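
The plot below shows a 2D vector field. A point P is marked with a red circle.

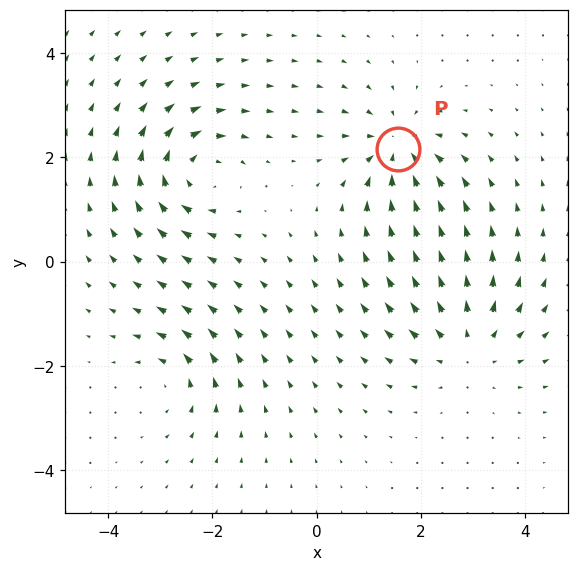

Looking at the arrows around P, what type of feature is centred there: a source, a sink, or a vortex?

At P (1.6, 2.2) the arrows converge inward. Divergence about -5, curl ≈0 — negative divergence with near-zero curl is a sink.

sink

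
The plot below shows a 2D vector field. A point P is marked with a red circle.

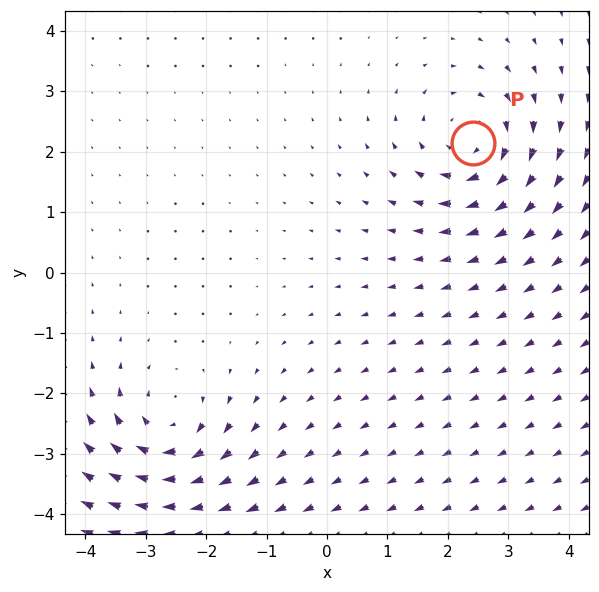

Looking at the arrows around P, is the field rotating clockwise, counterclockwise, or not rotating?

clockwise

Near P at (2.4, 2.1) the arrows circulate clockwise. The curl (z-component) there is about -5; negative curl means clockwise rotation.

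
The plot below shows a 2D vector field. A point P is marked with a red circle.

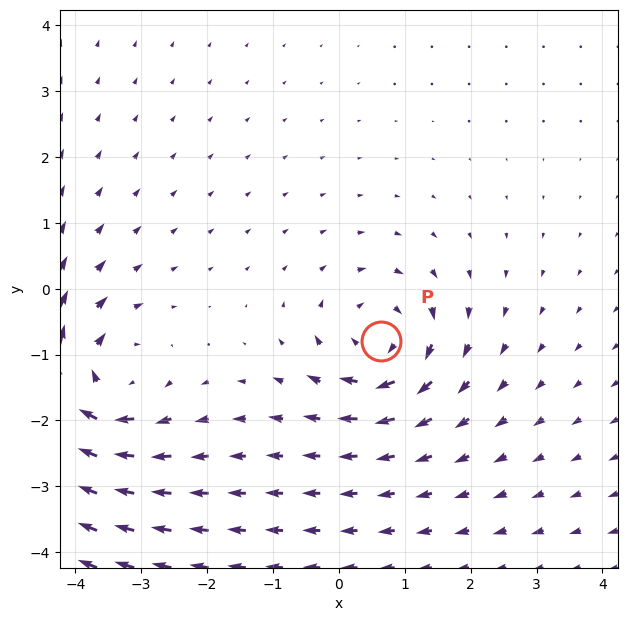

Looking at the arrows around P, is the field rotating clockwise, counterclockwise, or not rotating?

clockwise

Near P at (0.6, -0.8) the arrows circulate clockwise. The curl (z-component) there is about -5; negative curl means clockwise rotation.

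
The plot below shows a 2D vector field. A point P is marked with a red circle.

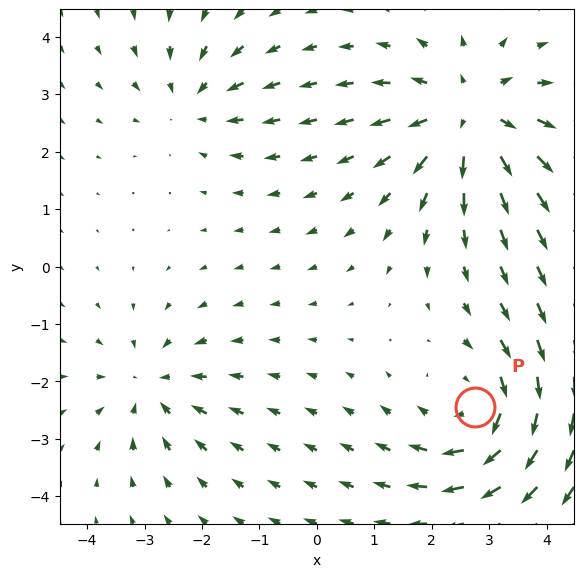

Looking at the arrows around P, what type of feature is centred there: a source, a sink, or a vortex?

At P (2.8, -2.4) the arrows circulate clockwise. Divergence ≈0, curl about -4 — near-zero divergence with nonzero curl is a vortex.

vortex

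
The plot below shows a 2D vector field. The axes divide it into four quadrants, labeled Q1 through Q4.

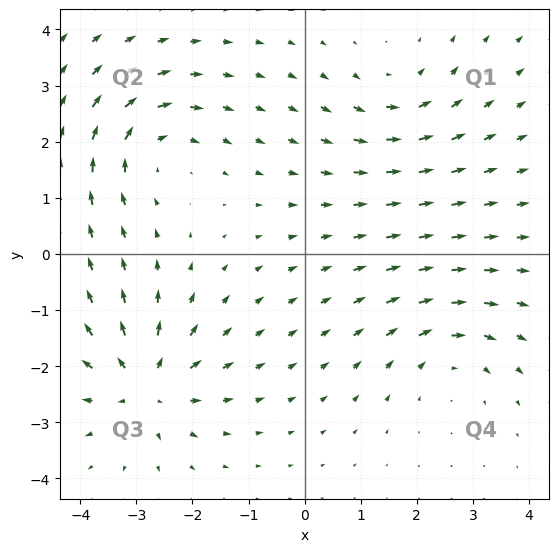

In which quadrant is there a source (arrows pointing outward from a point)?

Q3

The source sits at approximately (-2.8, -2.3), which lies in quadrant Q3. The divergence there is about +6, positive as expected for a source.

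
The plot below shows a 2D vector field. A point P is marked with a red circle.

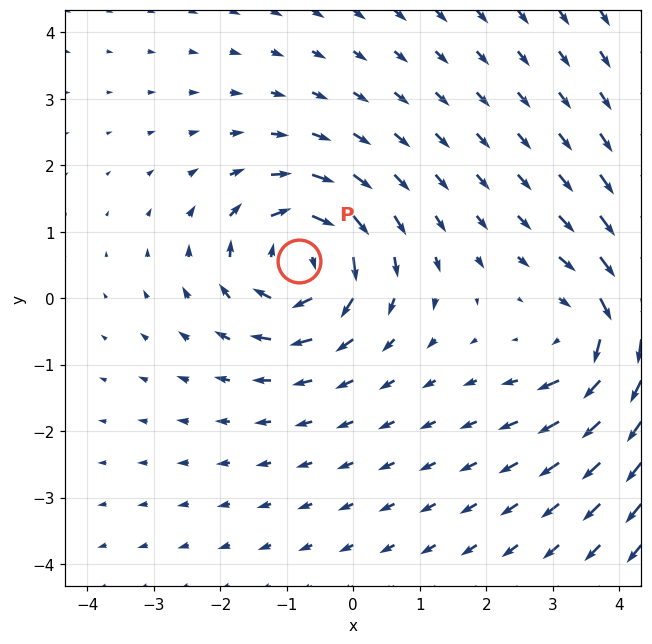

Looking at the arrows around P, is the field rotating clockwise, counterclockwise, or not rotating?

clockwise

Near P at (-0.8, 0.6) the arrows circulate clockwise. The curl (z-component) there is about -6; negative curl means clockwise rotation.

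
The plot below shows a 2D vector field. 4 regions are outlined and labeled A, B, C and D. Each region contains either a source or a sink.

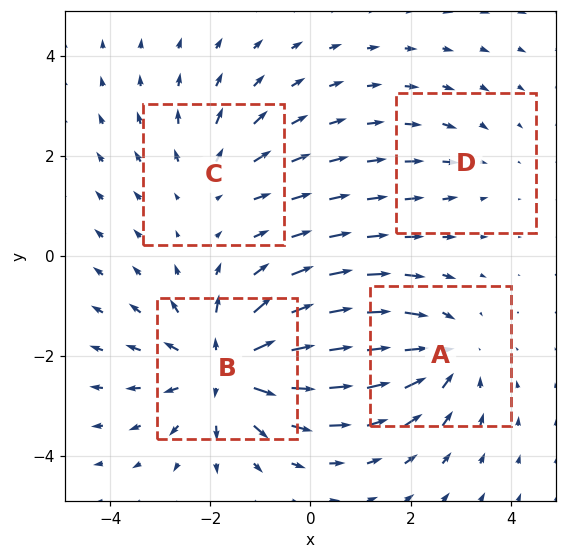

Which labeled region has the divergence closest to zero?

Divergence at each region's feature centre — A: about -4, B: about +6, C: about +3, D: about -2. Region D is closest to zero.

D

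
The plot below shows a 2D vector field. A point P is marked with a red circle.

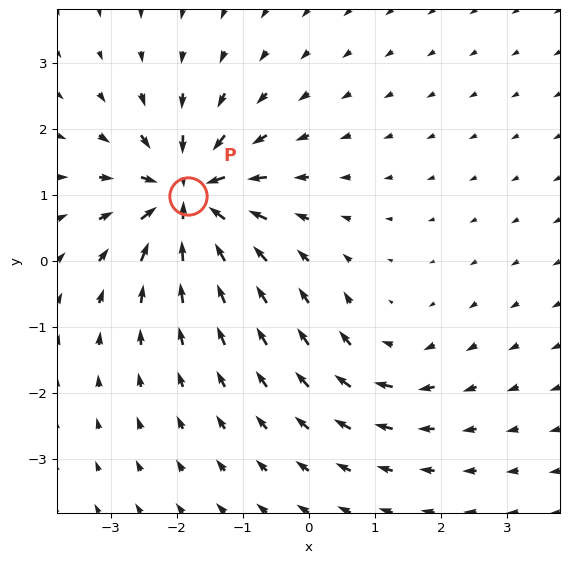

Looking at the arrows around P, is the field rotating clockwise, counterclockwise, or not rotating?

Near P at (-1.8, 1.0) the arrows show no circulation. The curl there is ≈0.

not rotating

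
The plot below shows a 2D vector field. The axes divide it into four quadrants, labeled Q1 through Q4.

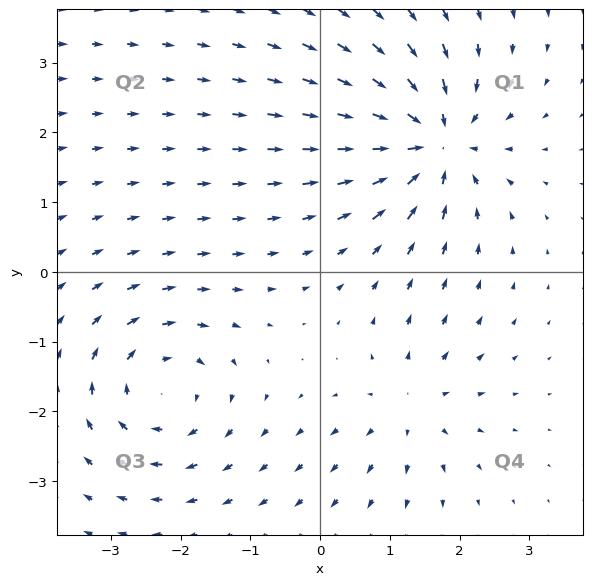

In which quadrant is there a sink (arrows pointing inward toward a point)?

Q1

The sink sits at approximately (1.6, 1.9), which lies in quadrant Q1. The divergence there is about -7, negative as expected for a sink.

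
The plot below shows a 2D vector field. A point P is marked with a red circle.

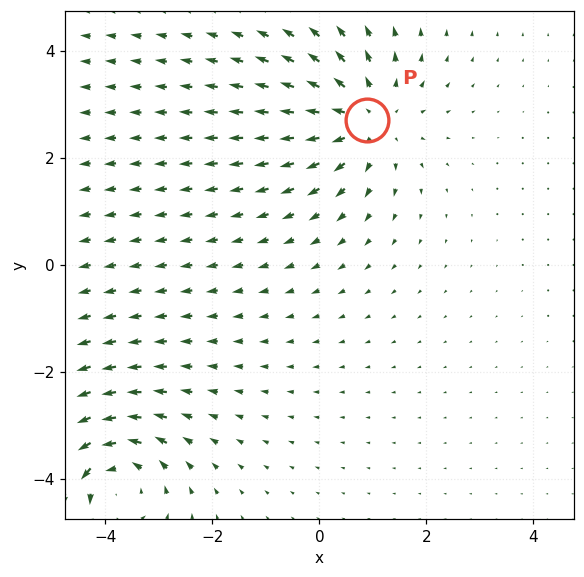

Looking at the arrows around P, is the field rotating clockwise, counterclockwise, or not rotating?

Near P at (0.9, 2.7) the arrows show no circulation. The curl there is ≈0.

not rotating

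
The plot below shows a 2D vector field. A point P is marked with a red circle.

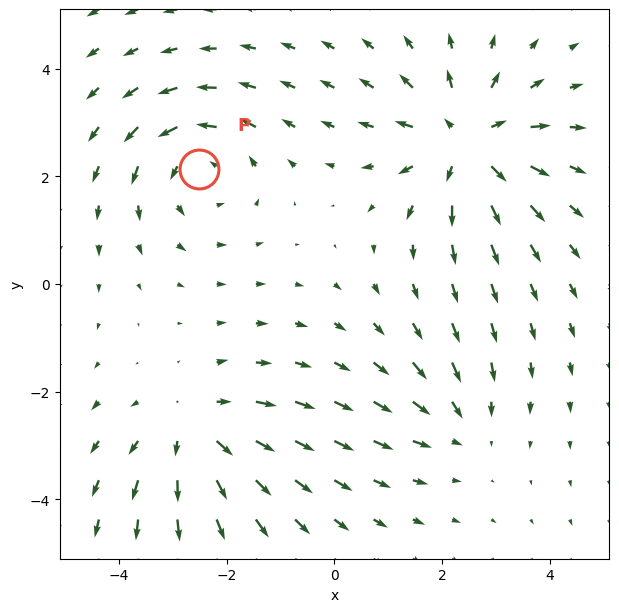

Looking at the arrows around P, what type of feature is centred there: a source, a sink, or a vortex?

At P (-2.5, 2.1) the arrows circulate counterclockwise. Divergence ≈0, curl about +3 — near-zero divergence with nonzero curl is a vortex.

vortex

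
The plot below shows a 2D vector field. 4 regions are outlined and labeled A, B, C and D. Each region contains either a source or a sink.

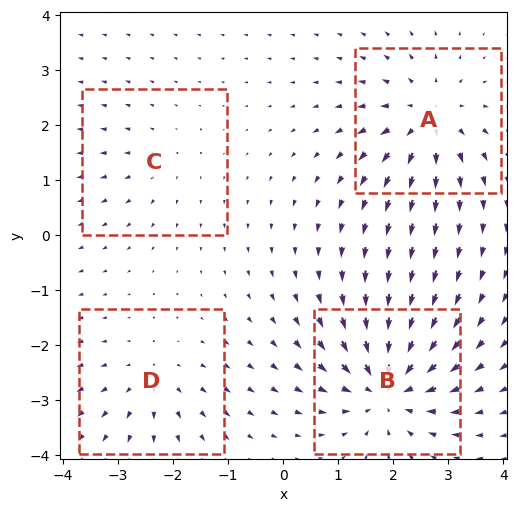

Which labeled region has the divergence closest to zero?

Divergence at each region's feature centre — A: about +6, B: about -8, C: about +2, D: about +4. Region C is closest to zero.

C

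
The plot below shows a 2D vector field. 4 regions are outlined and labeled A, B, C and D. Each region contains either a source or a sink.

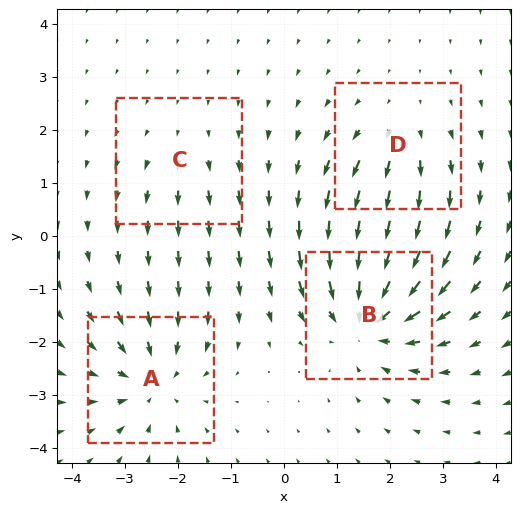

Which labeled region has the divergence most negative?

B

Divergence at each region's feature centre — A: about -5, B: about -6, C: about +2, D: about +3. Region B is most negative.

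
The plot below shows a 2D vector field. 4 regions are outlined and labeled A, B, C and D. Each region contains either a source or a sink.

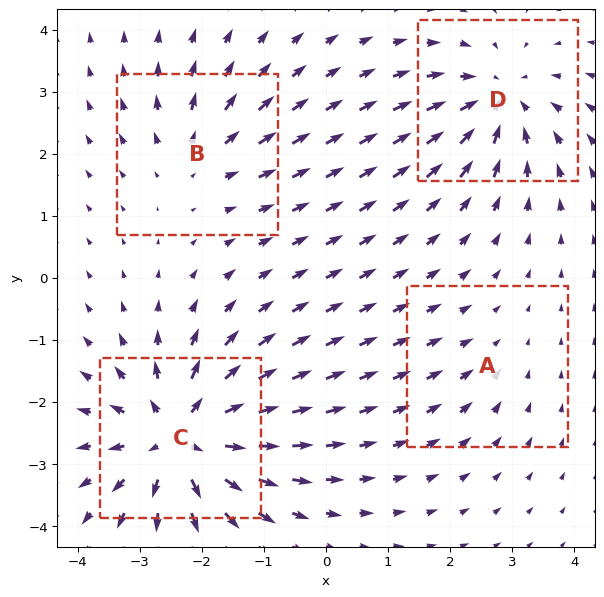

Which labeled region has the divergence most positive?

C

Divergence at each region's feature centre — A: about -2, B: about +4, C: about +8, D: about -6. Region C is most positive.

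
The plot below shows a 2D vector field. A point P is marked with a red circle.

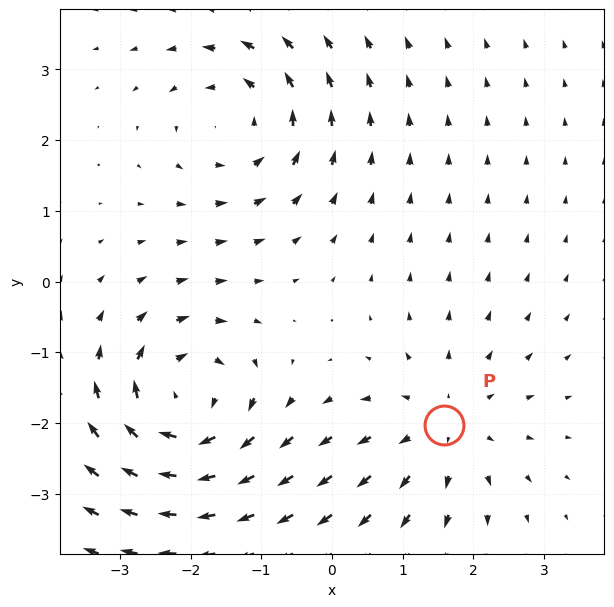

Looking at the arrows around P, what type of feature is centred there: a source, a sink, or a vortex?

source

At P (1.6, -2.0) the arrows spread outward. Divergence about +3, curl ≈0 — positive divergence with near-zero curl is a source.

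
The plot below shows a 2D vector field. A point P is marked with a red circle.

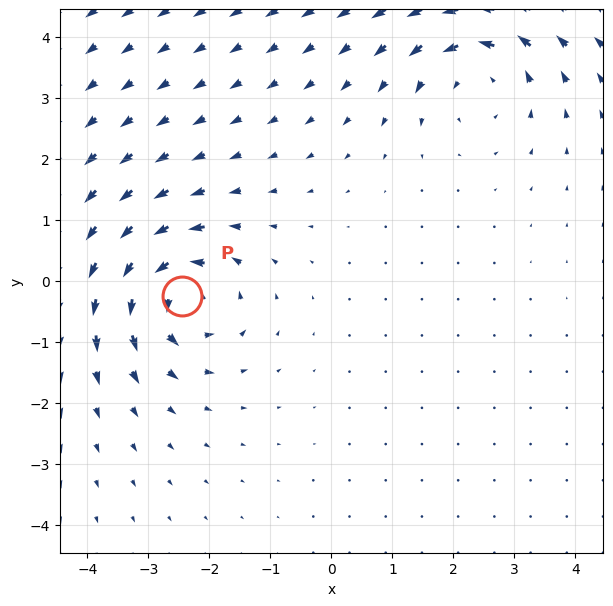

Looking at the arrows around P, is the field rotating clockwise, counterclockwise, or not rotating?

Near P at (-2.4, -0.2) the arrows circulate counterclockwise. The curl (z-component) there is about +5; positive curl means counterclockwise rotation.

counterclockwise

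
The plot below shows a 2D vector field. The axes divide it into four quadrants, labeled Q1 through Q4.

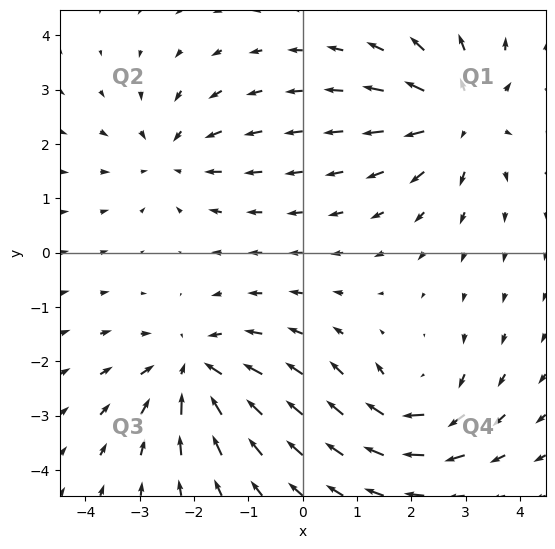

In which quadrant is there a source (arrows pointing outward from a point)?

Q1

The source sits at approximately (2.9, 2.5), which lies in quadrant Q1. The divergence there is about +4, positive as expected for a source.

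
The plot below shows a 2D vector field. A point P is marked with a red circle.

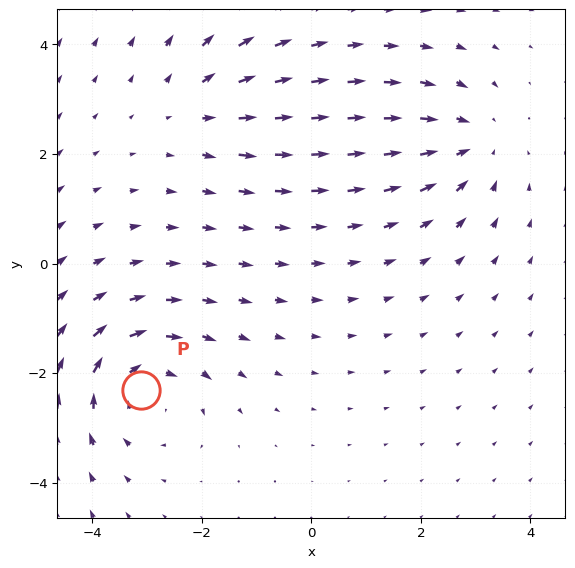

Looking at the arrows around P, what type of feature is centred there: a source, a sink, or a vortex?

At P (-3.1, -2.3) the arrows circulate clockwise. Divergence ≈0, curl about -4 — near-zero divergence with nonzero curl is a vortex.

vortex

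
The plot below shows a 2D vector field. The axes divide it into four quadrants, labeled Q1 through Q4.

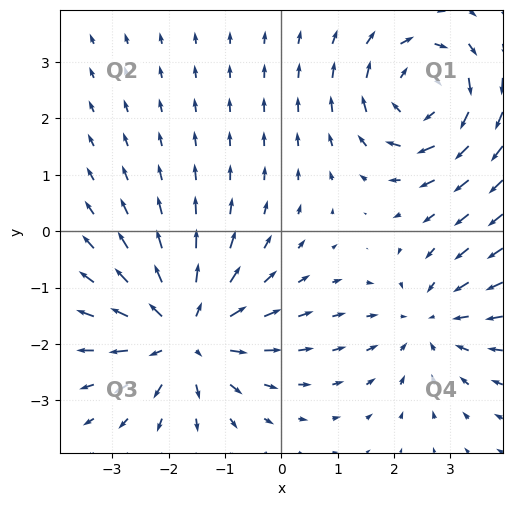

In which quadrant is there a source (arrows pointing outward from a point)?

The source sits at approximately (-1.7, -1.8), which lies in quadrant Q3. The divergence there is about +5, positive as expected for a source.

Q3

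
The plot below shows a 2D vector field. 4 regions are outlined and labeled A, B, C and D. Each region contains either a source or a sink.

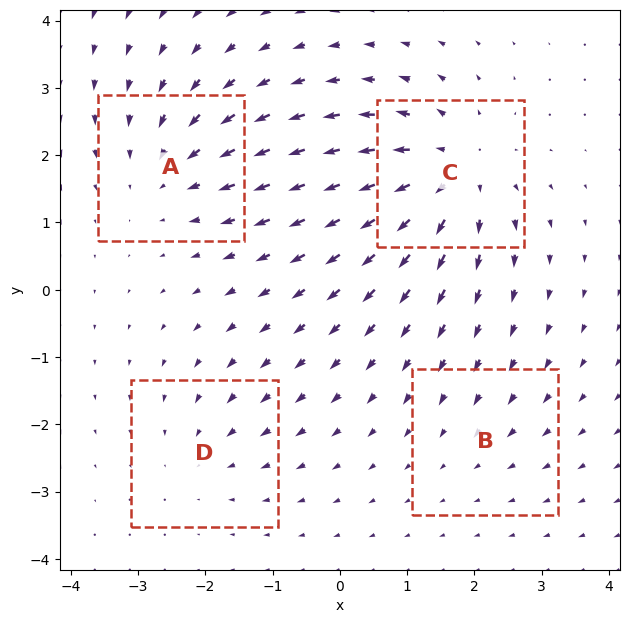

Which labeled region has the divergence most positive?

Divergence at each region's feature centre — A: about -4, B: about -2, C: about +6, D: about -3. Region C is most positive.

C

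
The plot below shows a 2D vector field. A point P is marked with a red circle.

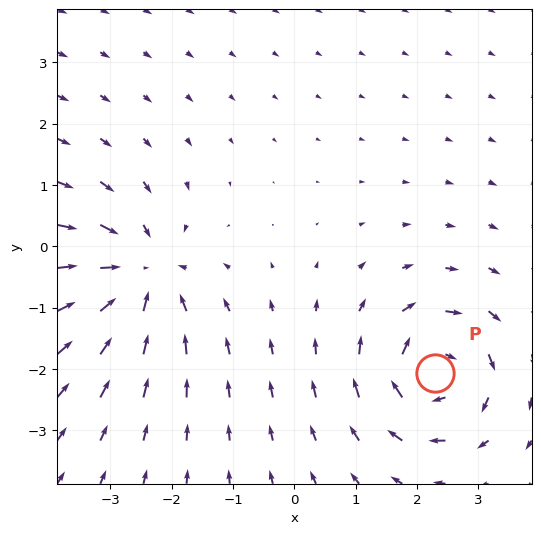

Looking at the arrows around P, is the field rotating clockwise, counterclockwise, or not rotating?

clockwise

Near P at (2.3, -2.1) the arrows circulate clockwise. The curl (z-component) there is about -5; negative curl means clockwise rotation.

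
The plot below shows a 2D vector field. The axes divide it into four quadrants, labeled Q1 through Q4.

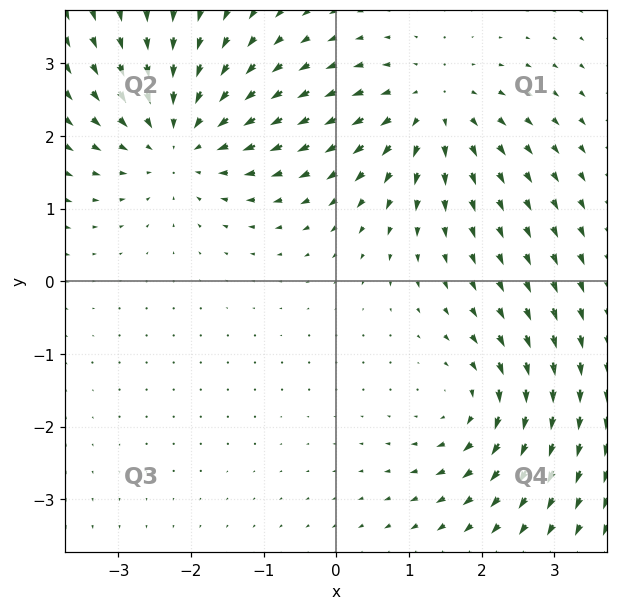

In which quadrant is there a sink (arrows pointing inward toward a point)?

Q2

The sink sits at approximately (-2.2, 1.9), which lies in quadrant Q2. The divergence there is about -3, negative as expected for a sink.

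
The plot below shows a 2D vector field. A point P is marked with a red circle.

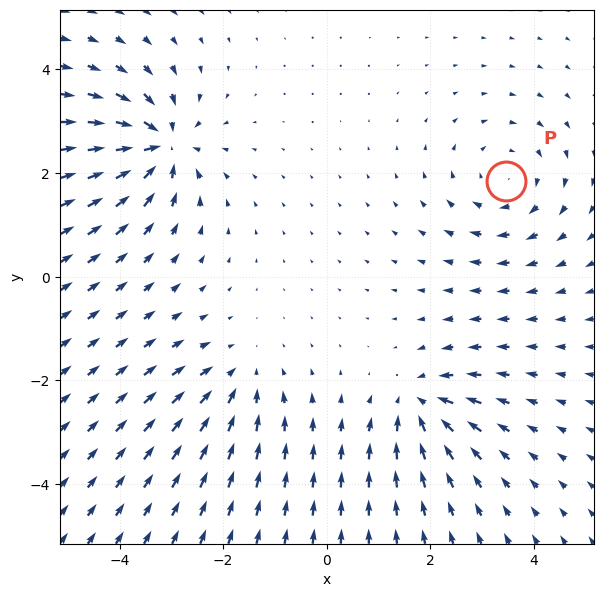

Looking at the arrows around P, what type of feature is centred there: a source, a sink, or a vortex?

At P (3.5, 1.8) the arrows circulate clockwise. Divergence ≈0, curl about -3 — near-zero divergence with nonzero curl is a vortex.

vortex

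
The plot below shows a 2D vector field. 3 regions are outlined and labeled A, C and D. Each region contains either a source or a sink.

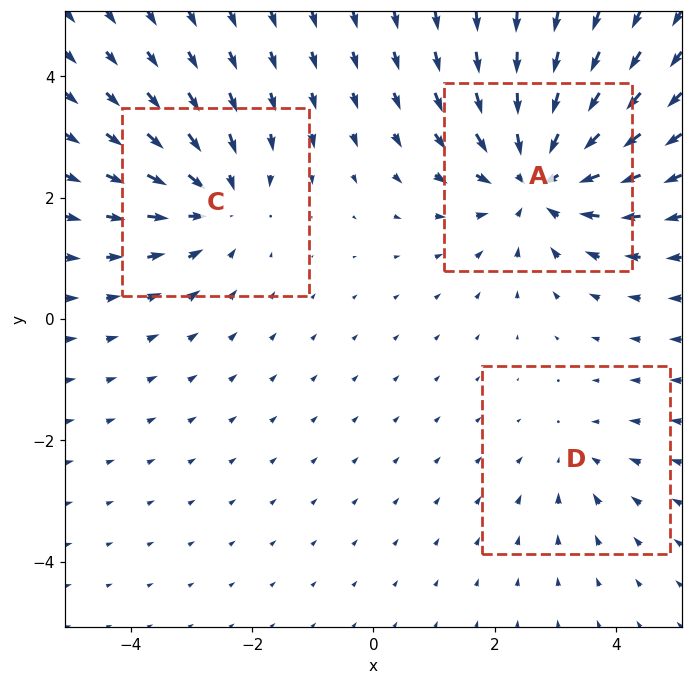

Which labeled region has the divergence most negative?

A

Divergence at each region's feature centre — A: about -4, C: about -3, D: about -2. Region A is most negative.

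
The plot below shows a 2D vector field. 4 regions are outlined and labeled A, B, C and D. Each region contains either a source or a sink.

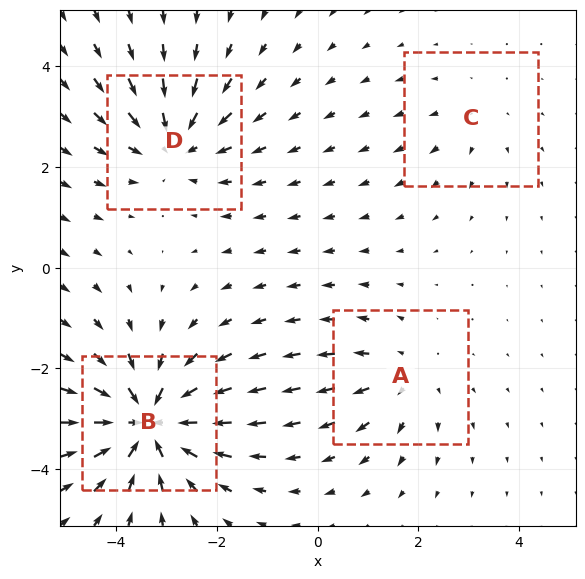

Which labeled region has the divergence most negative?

B

Divergence at each region's feature centre — A: about +3, B: about -7, C: about +2, D: about -4. Region B is most negative.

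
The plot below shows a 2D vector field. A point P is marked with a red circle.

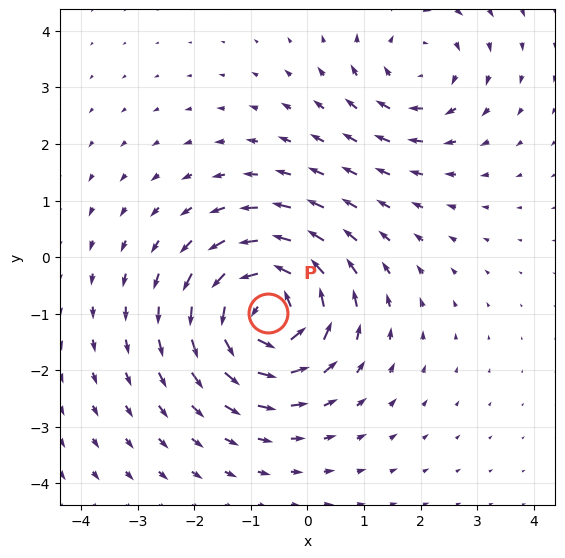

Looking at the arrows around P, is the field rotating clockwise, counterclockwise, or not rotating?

Near P at (-0.7, -1.0) the arrows circulate counterclockwise. The curl (z-component) there is about +6; positive curl means counterclockwise rotation.

counterclockwise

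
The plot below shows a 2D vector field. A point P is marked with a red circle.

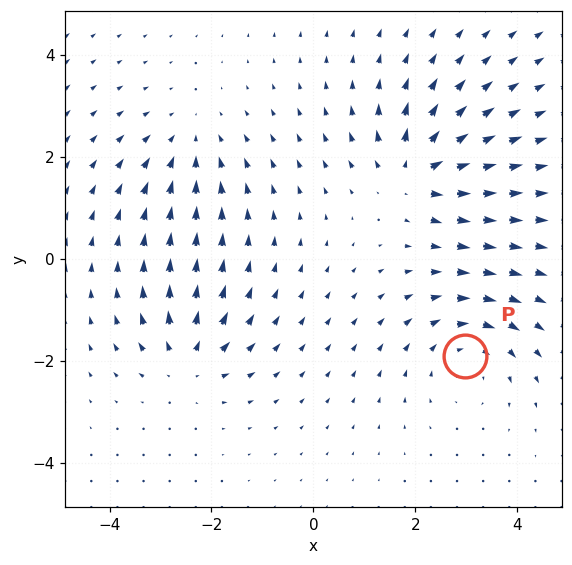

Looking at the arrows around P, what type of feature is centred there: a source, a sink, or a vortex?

vortex

At P (3.0, -1.9) the arrows circulate clockwise. Divergence ≈0, curl about -4 — near-zero divergence with nonzero curl is a vortex.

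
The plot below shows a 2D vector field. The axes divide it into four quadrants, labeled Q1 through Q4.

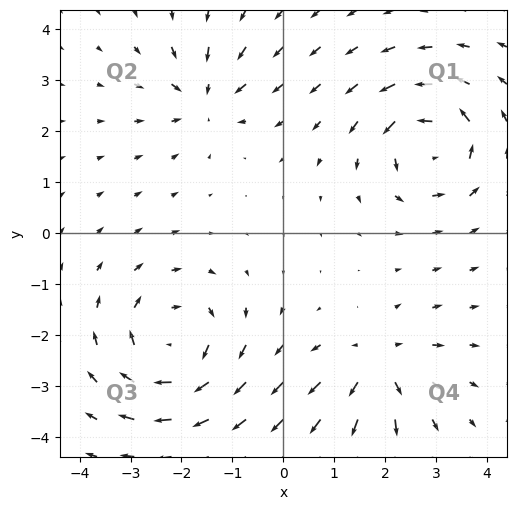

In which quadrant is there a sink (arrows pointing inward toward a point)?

Q2

The sink sits at approximately (-1.5, 2.7), which lies in quadrant Q2. The divergence there is about -4, negative as expected for a sink.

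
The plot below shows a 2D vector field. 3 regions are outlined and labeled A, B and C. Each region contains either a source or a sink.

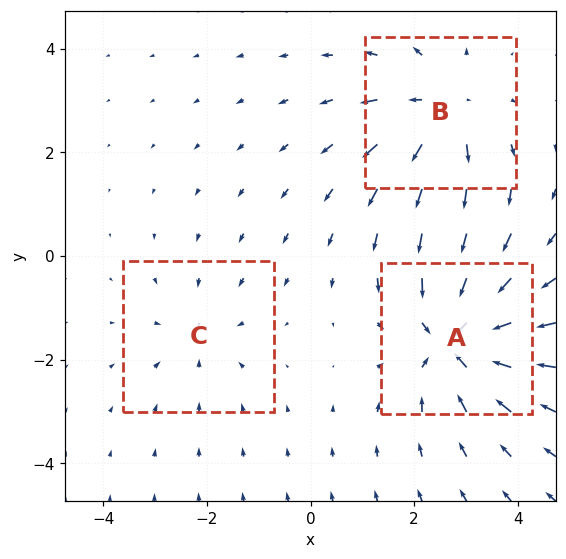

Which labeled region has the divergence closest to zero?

C

Divergence at each region's feature centre — A: about -4, B: about +3, C: about -2. Region C is closest to zero.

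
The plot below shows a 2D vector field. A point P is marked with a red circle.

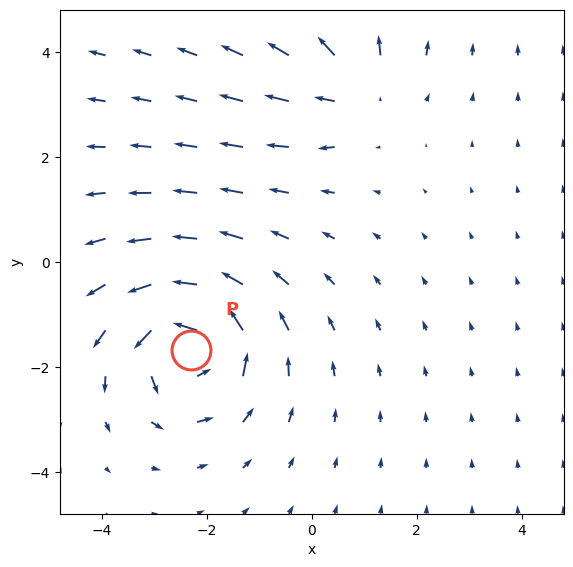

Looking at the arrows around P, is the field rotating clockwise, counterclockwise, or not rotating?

Near P at (-2.3, -1.7) the arrows circulate counterclockwise. The curl (z-component) there is about +6; positive curl means counterclockwise rotation.

counterclockwise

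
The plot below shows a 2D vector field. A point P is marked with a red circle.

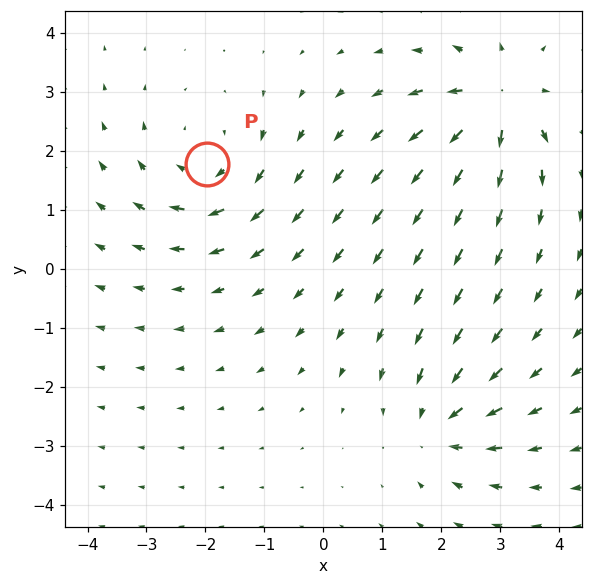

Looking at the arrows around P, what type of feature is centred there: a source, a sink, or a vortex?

vortex

At P (-2.0, 1.8) the arrows circulate clockwise. Divergence ≈0, curl about -4 — near-zero divergence with nonzero curl is a vortex.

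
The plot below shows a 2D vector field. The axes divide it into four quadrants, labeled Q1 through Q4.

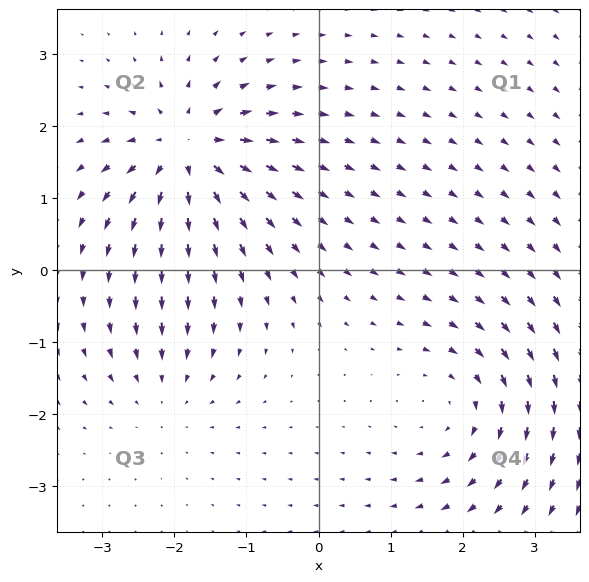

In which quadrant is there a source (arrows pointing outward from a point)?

The source sits at approximately (-1.8, 1.6), which lies in quadrant Q2. The divergence there is about +7, positive as expected for a source.

Q2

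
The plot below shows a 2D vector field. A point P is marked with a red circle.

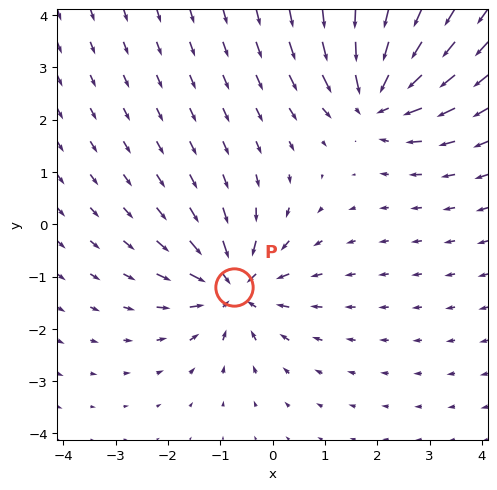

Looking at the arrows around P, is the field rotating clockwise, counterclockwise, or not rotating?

Near P at (-0.7, -1.2) the arrows show no circulation. The curl there is ≈0.

not rotating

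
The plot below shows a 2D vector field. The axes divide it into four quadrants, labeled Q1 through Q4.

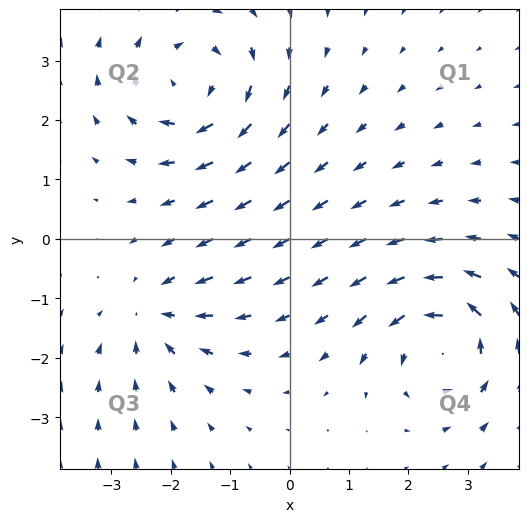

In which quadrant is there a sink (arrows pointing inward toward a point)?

Q3

The sink sits at approximately (-2.3, -1.3), which lies in quadrant Q3. The divergence there is about -4, negative as expected for a sink.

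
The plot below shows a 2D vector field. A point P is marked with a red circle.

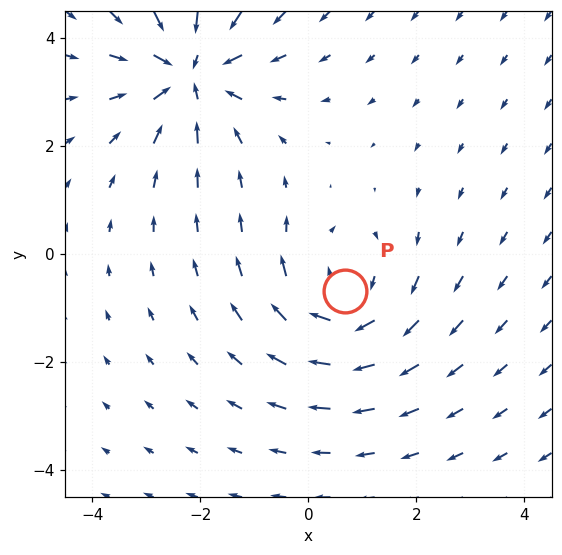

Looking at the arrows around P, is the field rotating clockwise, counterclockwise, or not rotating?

Near P at (0.7, -0.7) the arrows circulate clockwise. The curl (z-component) there is about -3; negative curl means clockwise rotation.

clockwise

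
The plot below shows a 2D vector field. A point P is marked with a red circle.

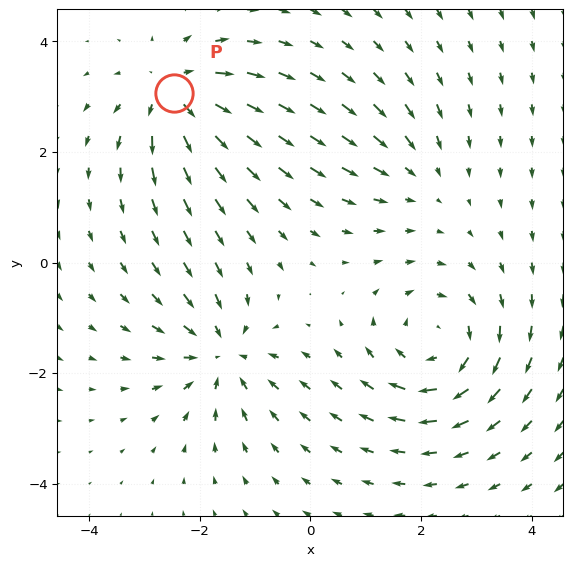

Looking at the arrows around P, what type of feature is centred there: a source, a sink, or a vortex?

At P (-2.5, 3.1) the arrows spread outward. Divergence about +5, curl ≈0 — positive divergence with near-zero curl is a source.

source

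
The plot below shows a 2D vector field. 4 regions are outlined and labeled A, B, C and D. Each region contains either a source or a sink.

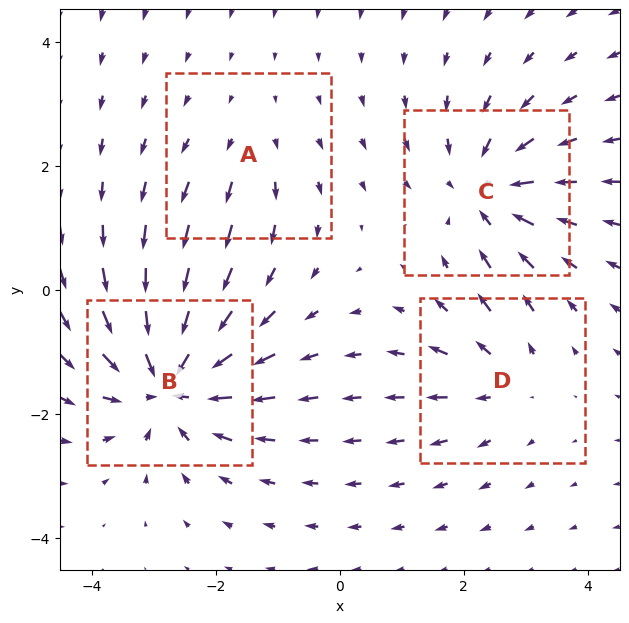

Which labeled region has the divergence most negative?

B

Divergence at each region's feature centre — A: about +2, B: about -7, C: about -5, D: about +3. Region B is most negative.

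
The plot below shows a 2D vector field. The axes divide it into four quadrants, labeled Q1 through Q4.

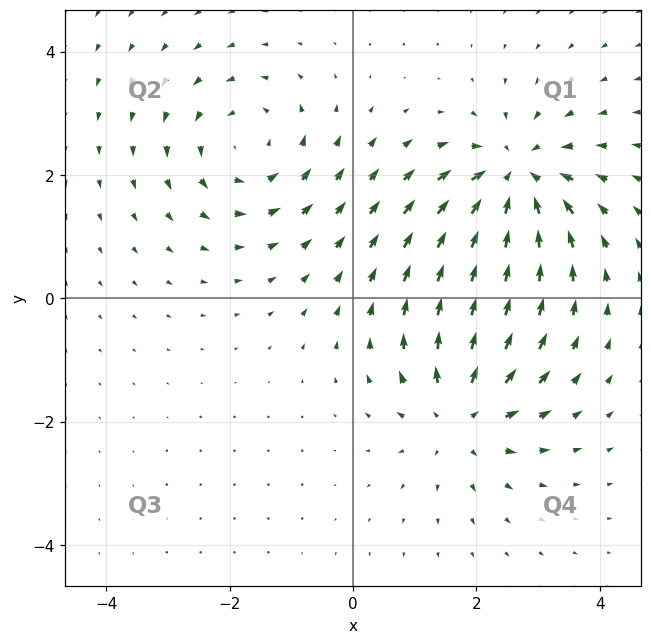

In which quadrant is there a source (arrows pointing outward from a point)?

The source sits at approximately (1.8, -1.9), which lies in quadrant Q4. The divergence there is about +4, positive as expected for a source.

Q4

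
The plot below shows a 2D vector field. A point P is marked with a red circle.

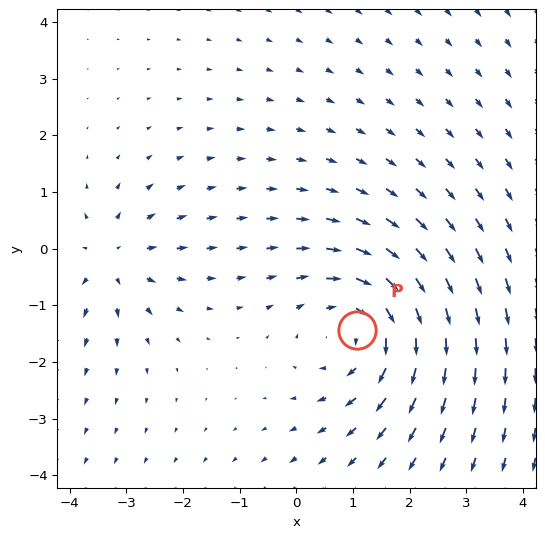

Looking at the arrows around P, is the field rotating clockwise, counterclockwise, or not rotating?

Near P at (1.1, -1.4) the arrows circulate clockwise. The curl (z-component) there is about -4; negative curl means clockwise rotation.

clockwise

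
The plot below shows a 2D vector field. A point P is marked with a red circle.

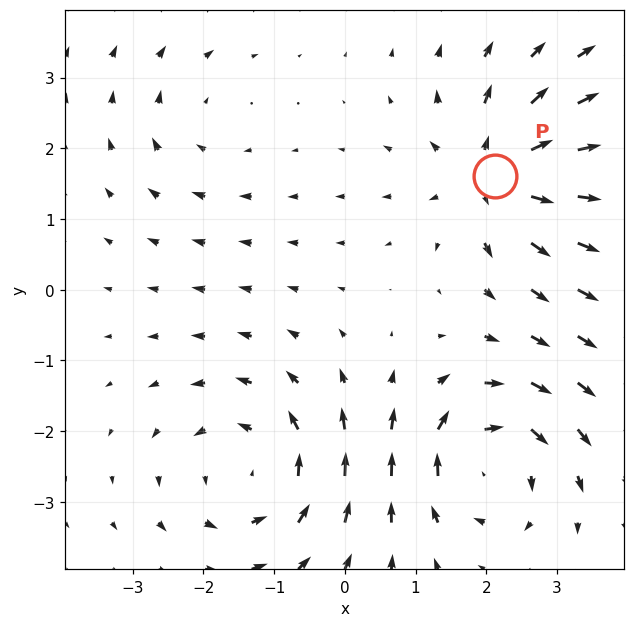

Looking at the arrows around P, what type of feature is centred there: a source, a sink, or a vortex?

At P (2.1, 1.6) the arrows spread outward. Divergence about +5, curl ≈0 — positive divergence with near-zero curl is a source.

source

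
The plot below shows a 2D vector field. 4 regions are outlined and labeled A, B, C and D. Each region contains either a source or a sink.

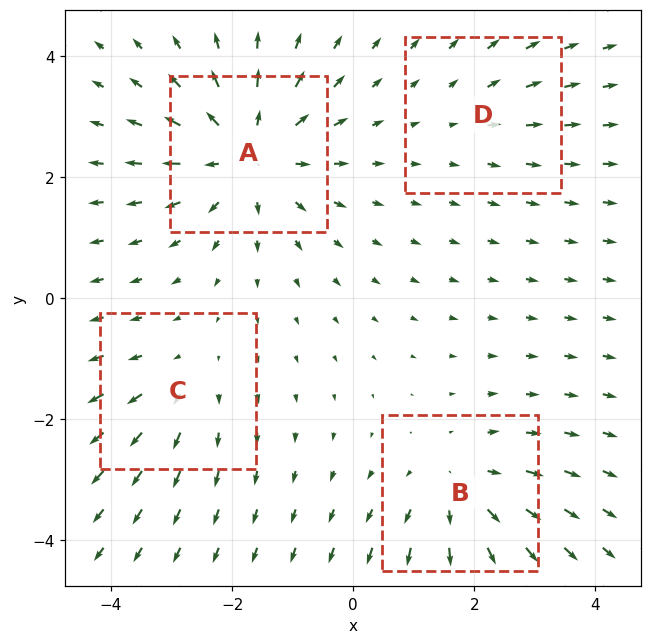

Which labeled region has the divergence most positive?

A

Divergence at each region's feature centre — A: about +6, B: about +4, C: about +3, D: about +2. Region A is most positive.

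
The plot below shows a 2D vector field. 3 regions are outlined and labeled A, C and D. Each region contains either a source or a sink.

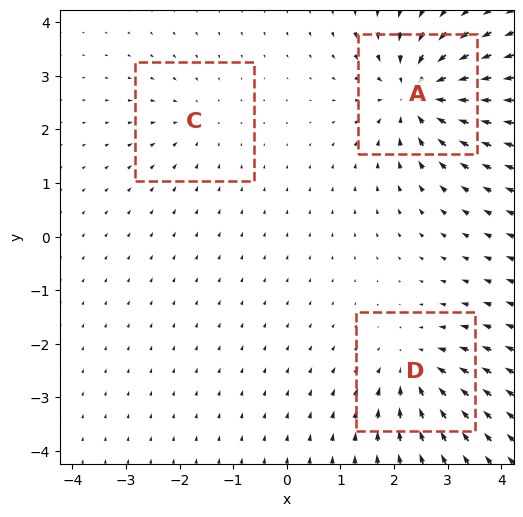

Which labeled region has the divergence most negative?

Divergence at each region's feature centre — A: about -6, C: about -2, D: about -4. Region A is most negative.

A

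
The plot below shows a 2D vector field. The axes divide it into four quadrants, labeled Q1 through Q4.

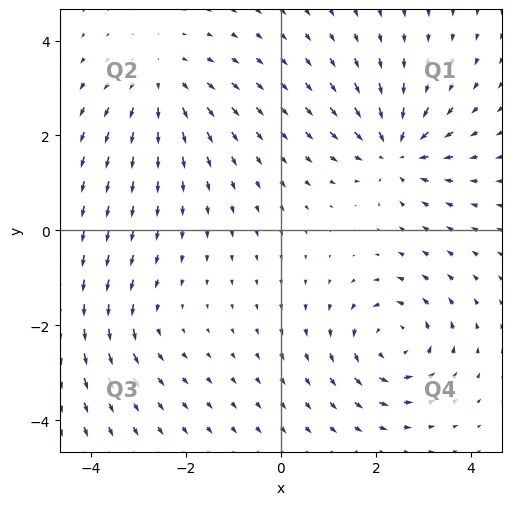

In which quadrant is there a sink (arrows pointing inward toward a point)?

The sink sits at approximately (2.4, 1.7), which lies in quadrant Q1. The divergence there is about -5, negative as expected for a sink.

Q1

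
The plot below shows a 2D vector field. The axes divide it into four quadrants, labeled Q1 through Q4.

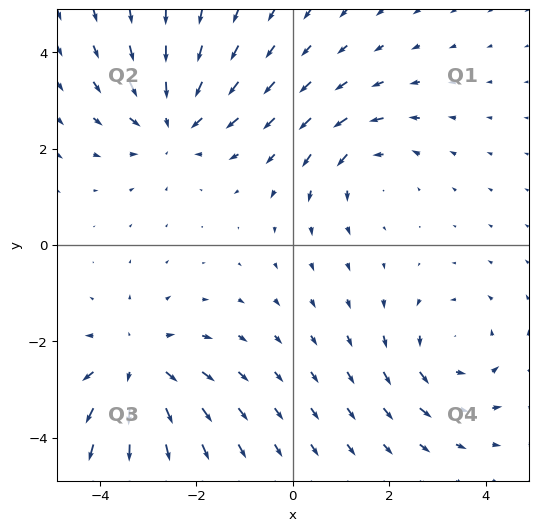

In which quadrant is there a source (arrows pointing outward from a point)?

Q3

The source sits at approximately (-3.2, -2.5), which lies in quadrant Q3. The divergence there is about +4, positive as expected for a source.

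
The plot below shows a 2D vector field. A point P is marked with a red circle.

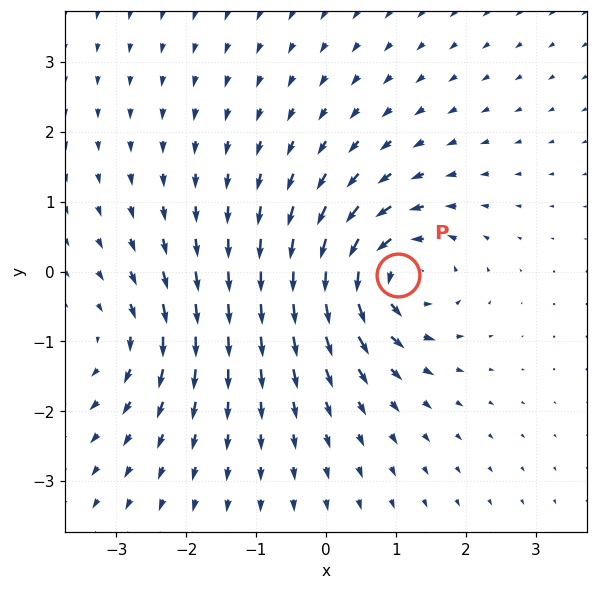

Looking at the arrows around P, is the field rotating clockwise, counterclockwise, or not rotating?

Near P at (1.0, -0.1) the arrows circulate counterclockwise. The curl (z-component) there is about +7; positive curl means counterclockwise rotation.

counterclockwise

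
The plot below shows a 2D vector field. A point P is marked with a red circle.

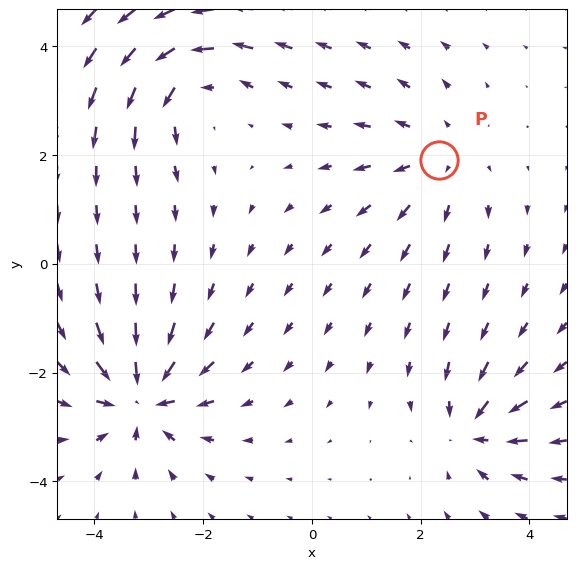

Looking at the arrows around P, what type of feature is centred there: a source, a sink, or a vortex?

source

At P (2.3, 1.9) the arrows spread outward. Divergence about +3, curl ≈0 — positive divergence with near-zero curl is a source.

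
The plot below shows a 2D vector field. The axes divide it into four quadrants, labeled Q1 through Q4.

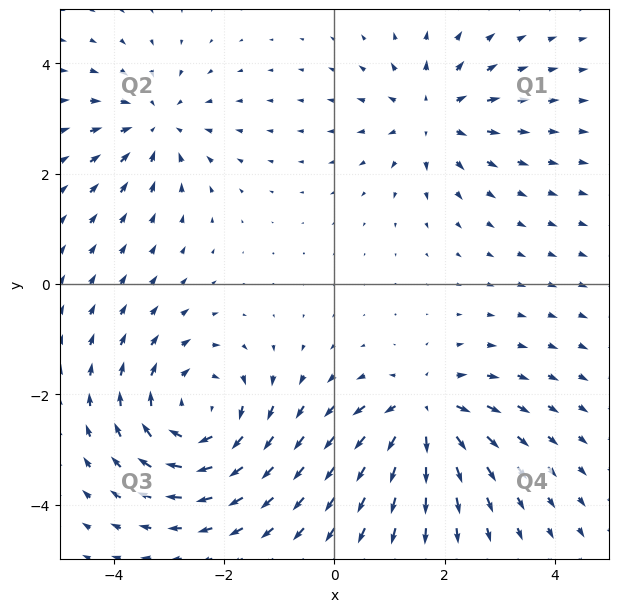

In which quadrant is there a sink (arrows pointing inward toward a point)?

The sink sits at approximately (-3.2, 2.9), which lies in quadrant Q2. The divergence there is about -3, negative as expected for a sink.

Q2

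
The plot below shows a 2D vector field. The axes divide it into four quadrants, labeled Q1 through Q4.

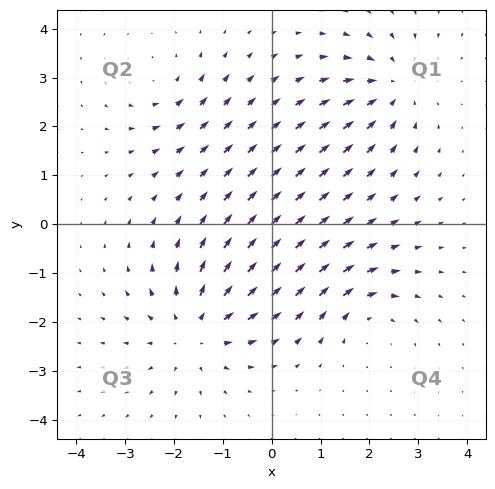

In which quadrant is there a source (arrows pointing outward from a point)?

The source sits at approximately (-1.6, -2.2), which lies in quadrant Q3. The divergence there is about +4, positive as expected for a source.

Q3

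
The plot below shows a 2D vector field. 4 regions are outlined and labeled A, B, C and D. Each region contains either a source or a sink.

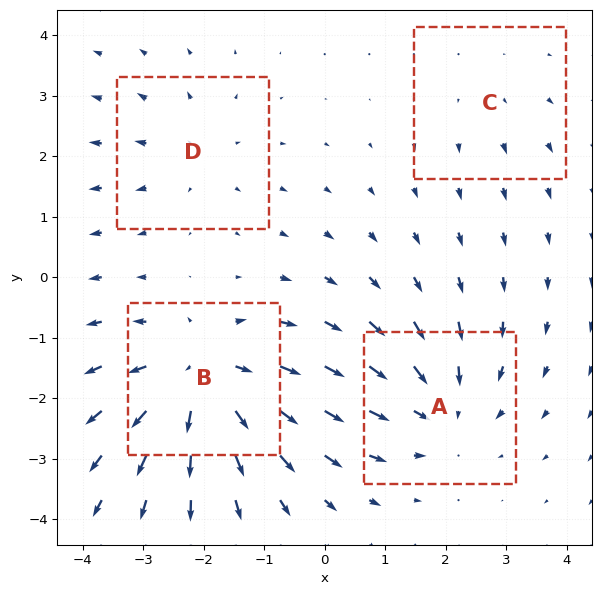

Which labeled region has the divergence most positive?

B

Divergence at each region's feature centre — A: about -4, B: about +6, C: about +2, D: about +3. Region B is most positive.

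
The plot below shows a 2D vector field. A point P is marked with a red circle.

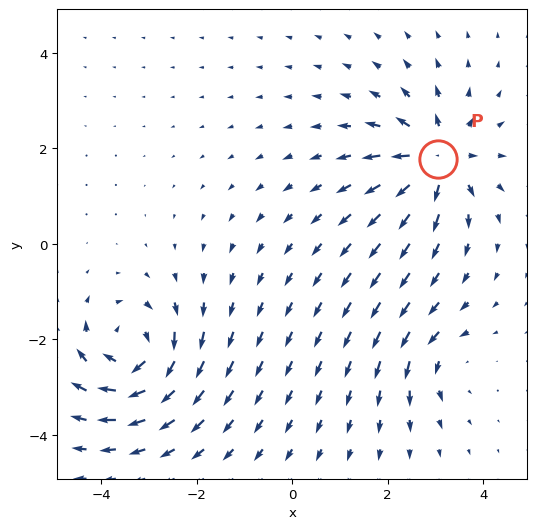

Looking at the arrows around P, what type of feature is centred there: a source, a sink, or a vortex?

At P (3.0, 1.8) the arrows spread outward. Divergence about +6, curl ≈0 — positive divergence with near-zero curl is a source.

source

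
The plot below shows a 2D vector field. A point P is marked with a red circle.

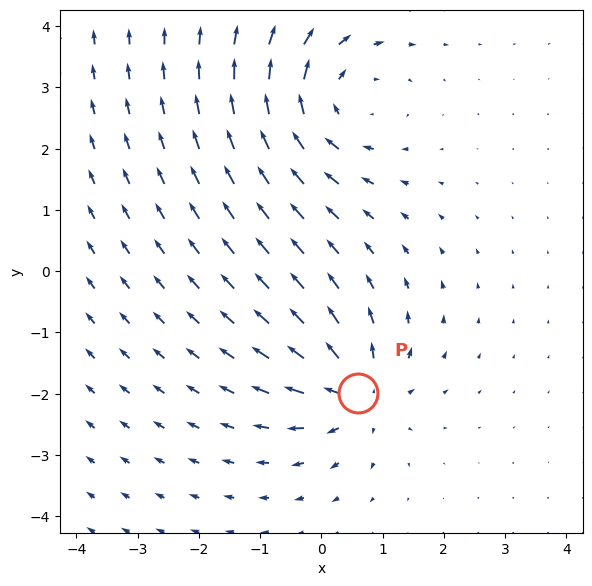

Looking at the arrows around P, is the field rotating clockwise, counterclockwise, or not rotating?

Near P at (0.6, -2.0) the arrows show no circulation. The curl there is ≈0.

not rotating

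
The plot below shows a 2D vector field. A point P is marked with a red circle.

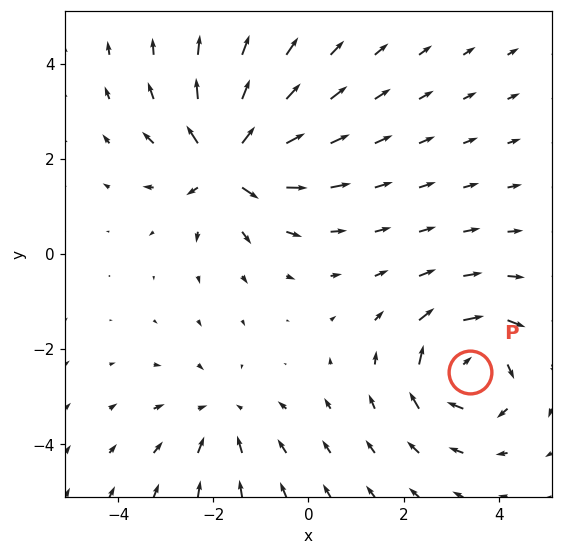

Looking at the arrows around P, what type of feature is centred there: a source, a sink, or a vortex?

vortex

At P (3.4, -2.5) the arrows circulate clockwise. Divergence ≈0, curl about -5 — near-zero divergence with nonzero curl is a vortex.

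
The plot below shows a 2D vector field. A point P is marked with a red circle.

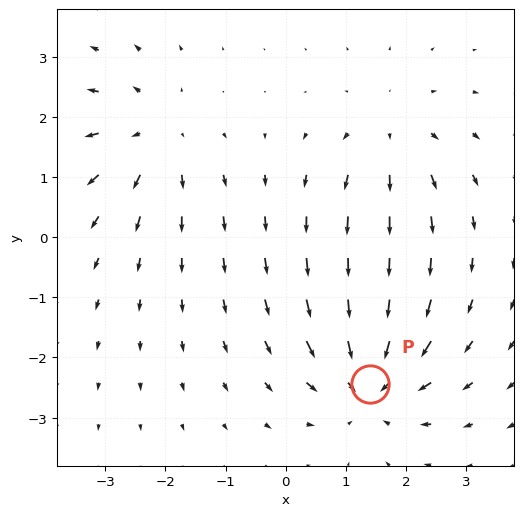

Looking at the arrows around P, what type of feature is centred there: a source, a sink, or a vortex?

sink

At P (1.4, -2.4) the arrows converge inward. Divergence about -4, curl ≈0 — negative divergence with near-zero curl is a sink.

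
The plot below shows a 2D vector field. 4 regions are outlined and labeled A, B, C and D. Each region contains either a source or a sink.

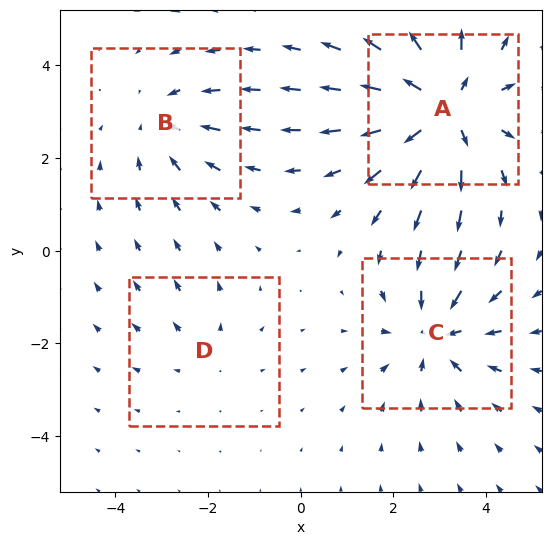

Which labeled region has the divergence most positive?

Divergence at each region's feature centre — A: about +6, B: about -3, C: about -4, D: about +2. Region A is most positive.

A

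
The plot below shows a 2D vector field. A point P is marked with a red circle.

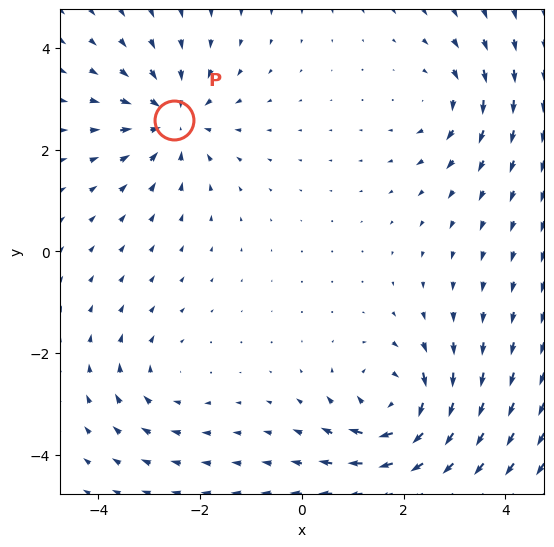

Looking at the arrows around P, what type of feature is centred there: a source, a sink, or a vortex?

At P (-2.5, 2.6) the arrows converge inward. Divergence about -4, curl ≈0 — negative divergence with near-zero curl is a sink.

sink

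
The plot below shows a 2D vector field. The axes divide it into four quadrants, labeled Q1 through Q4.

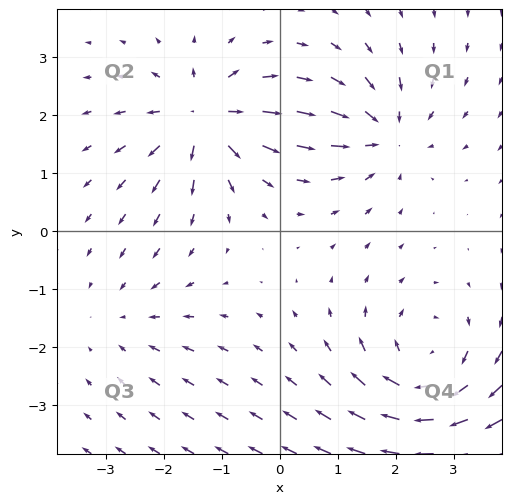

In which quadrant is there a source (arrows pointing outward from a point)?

Q2

The source sits at approximately (-1.3, 2.0), which lies in quadrant Q2. The divergence there is about +6, positive as expected for a source.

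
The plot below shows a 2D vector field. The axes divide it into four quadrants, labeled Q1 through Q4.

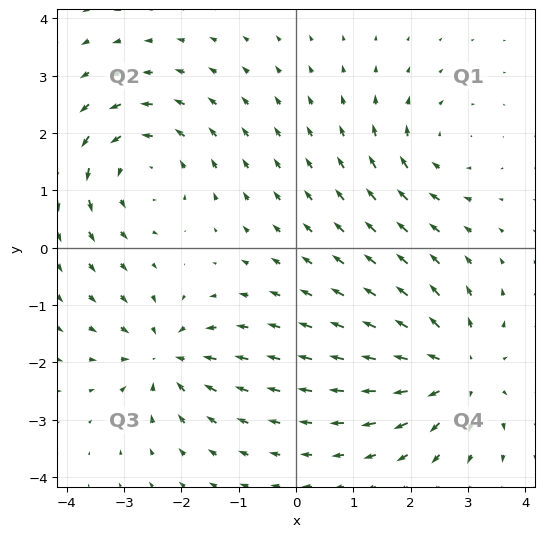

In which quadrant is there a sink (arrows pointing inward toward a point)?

Q3

The sink sits at approximately (-2.3, -1.9), which lies in quadrant Q3. The divergence there is about -5, negative as expected for a sink.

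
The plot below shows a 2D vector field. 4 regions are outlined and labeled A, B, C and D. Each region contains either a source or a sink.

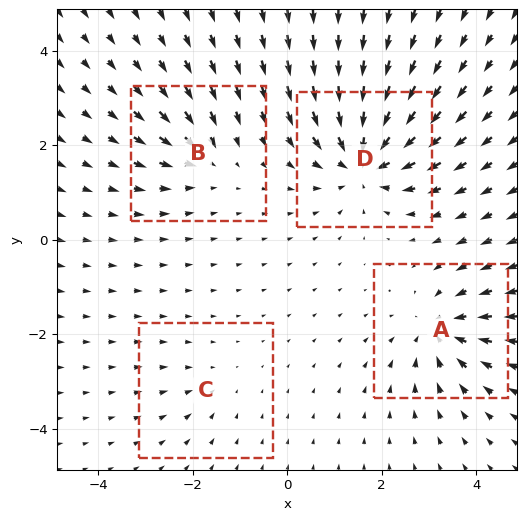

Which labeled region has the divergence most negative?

D

Divergence at each region's feature centre — A: about -5, B: about -4, C: about -2, D: about -8. Region D is most negative.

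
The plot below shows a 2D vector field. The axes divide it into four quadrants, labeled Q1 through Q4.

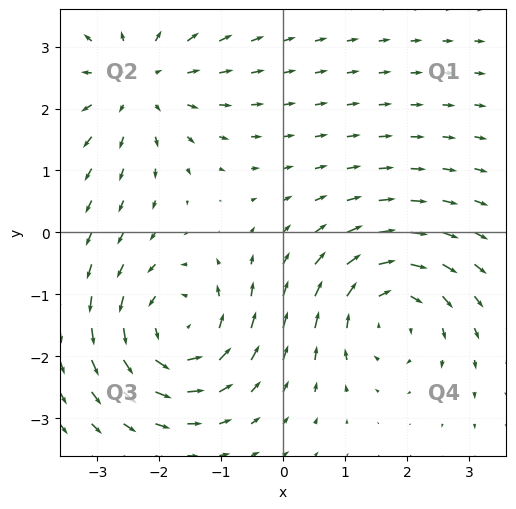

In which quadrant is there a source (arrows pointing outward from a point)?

The source sits at approximately (-2.3, 2.4), which lies in quadrant Q2. The divergence there is about +4, positive as expected for a source.

Q2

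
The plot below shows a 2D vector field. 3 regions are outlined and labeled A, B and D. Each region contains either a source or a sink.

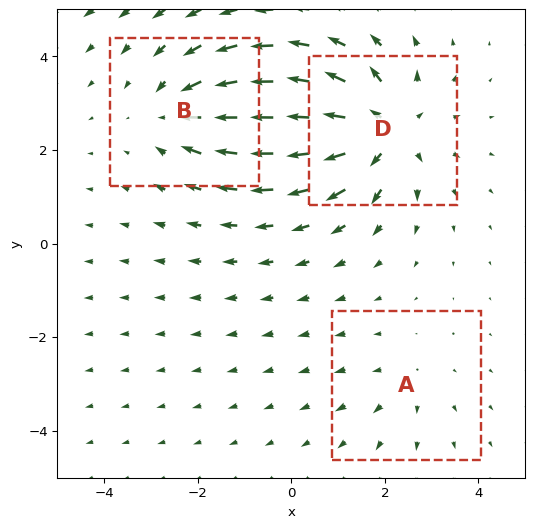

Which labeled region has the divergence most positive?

Divergence at each region's feature centre — A: about +2, B: about -3, D: about +5. Region D is most positive.

D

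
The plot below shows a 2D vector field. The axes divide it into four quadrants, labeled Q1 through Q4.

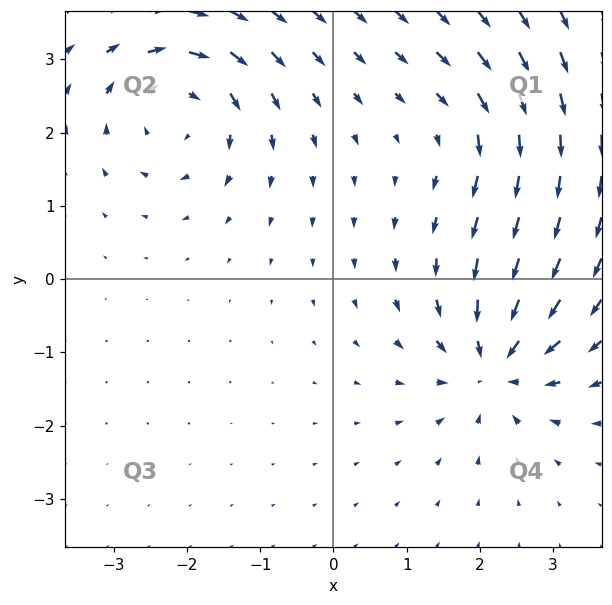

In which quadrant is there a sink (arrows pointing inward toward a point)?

The sink sits at approximately (2.2, -1.2), which lies in quadrant Q4. The divergence there is about -6, negative as expected for a sink.

Q4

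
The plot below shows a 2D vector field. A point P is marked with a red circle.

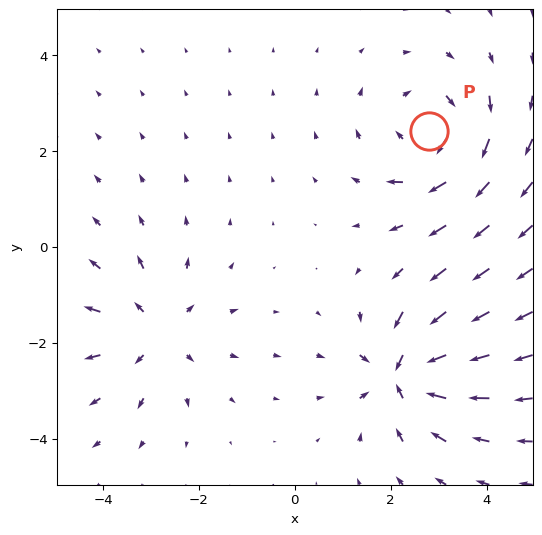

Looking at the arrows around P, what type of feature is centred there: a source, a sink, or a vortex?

At P (2.8, 2.4) the arrows circulate clockwise. Divergence ≈0, curl about -4 — near-zero divergence with nonzero curl is a vortex.

vortex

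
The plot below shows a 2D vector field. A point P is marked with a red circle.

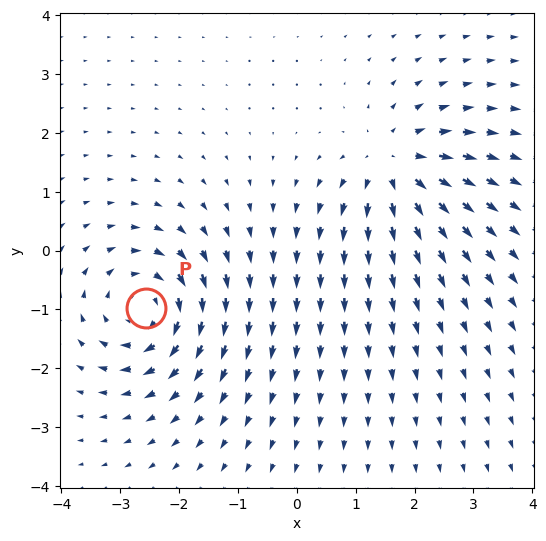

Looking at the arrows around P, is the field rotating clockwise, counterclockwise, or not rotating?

Near P at (-2.6, -1.0) the arrows circulate clockwise. The curl (z-component) there is about -5; negative curl means clockwise rotation.

clockwise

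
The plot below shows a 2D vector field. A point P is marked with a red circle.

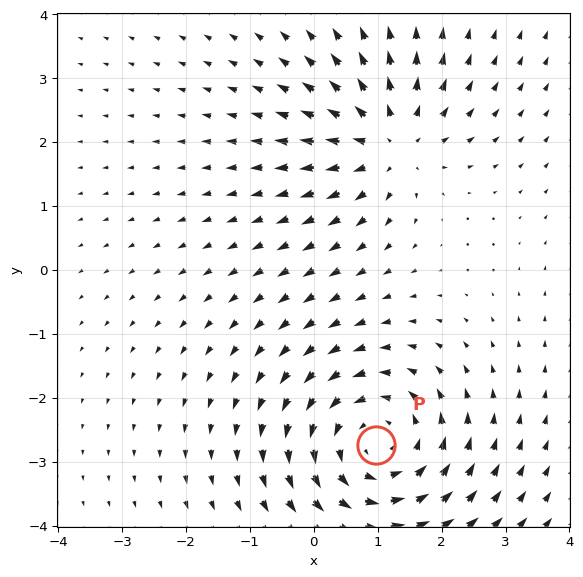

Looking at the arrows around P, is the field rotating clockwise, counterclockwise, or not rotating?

Near P at (1.0, -2.7) the arrows circulate counterclockwise. The curl (z-component) there is about +3; positive curl means counterclockwise rotation.

counterclockwise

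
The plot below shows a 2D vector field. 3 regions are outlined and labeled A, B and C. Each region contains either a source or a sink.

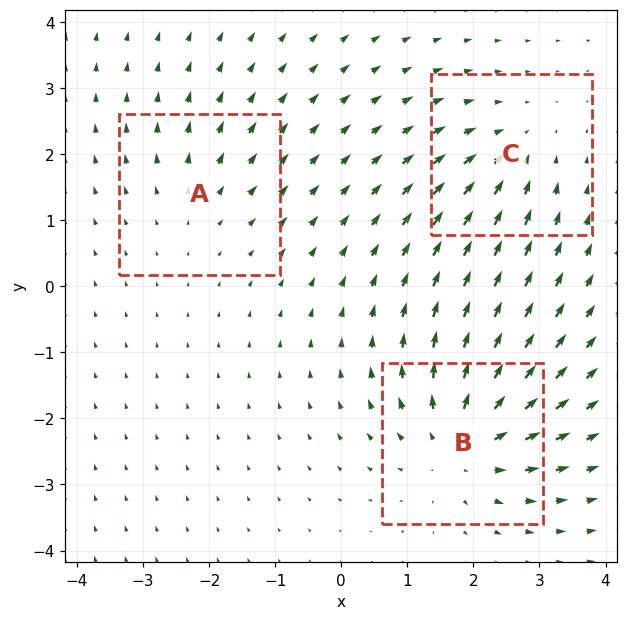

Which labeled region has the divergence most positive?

Divergence at each region's feature centre — A: about +2, B: about +5, C: about -3. Region B is most positive.

B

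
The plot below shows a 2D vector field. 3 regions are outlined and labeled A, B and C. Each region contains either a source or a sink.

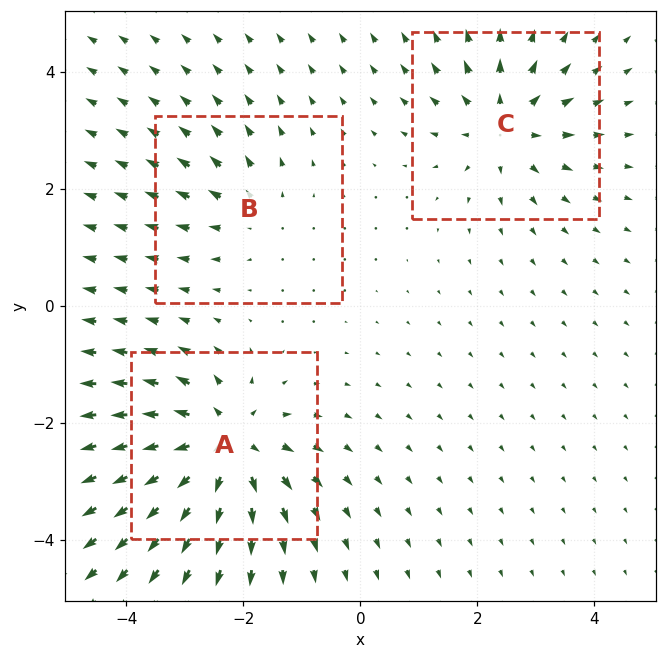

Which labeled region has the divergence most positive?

Divergence at each region's feature centre — A: about +5, B: about +2, C: about +4. Region A is most positive.

A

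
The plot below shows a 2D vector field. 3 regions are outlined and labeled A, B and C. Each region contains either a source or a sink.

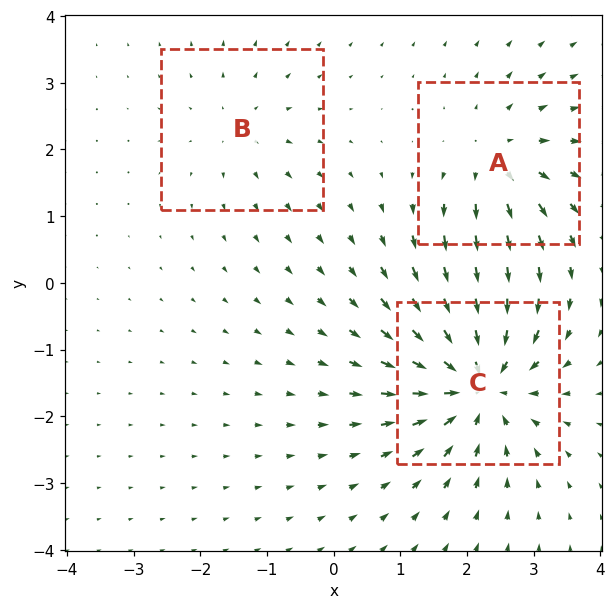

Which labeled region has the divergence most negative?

Divergence at each region's feature centre — A: about +4, B: about +2, C: about -6. Region C is most negative.

C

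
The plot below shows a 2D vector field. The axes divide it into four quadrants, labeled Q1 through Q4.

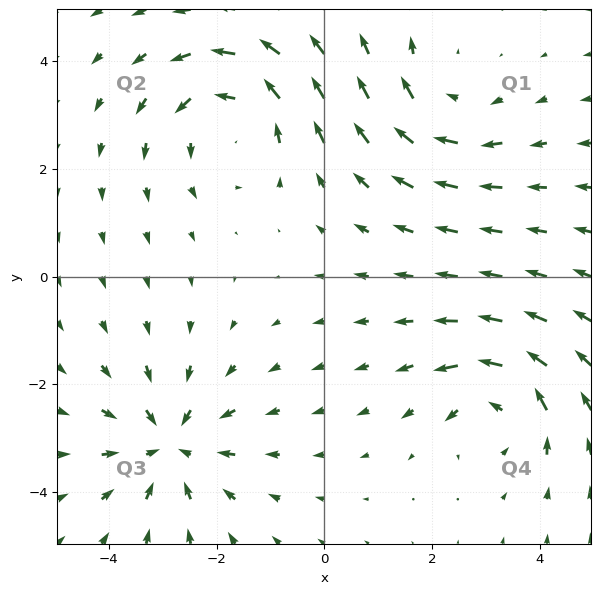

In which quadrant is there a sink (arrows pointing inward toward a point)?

The sink sits at approximately (-2.9, -3.1), which lies in quadrant Q3. The divergence there is about -3, negative as expected for a sink.

Q3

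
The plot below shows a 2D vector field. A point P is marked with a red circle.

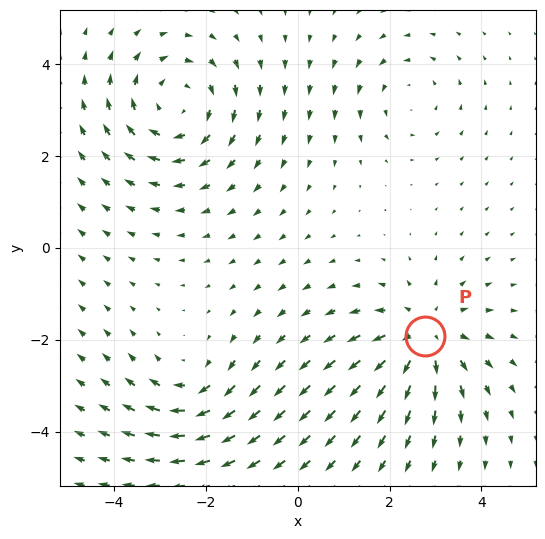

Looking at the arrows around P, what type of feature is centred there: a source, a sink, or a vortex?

At P (2.8, -1.9) the arrows spread outward. Divergence about +4, curl ≈0 — positive divergence with near-zero curl is a source.

source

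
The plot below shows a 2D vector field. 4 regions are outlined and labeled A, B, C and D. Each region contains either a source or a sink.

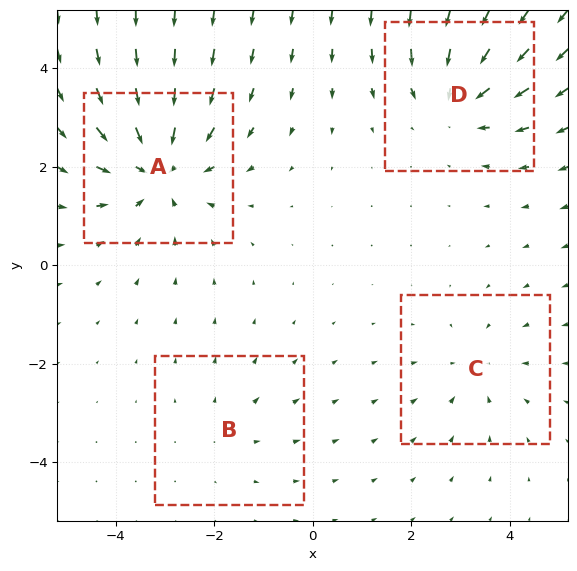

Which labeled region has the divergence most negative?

Divergence at each region's feature centre — A: about -6, B: about +2, C: about -3, D: about -5. Region A is most negative.

A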